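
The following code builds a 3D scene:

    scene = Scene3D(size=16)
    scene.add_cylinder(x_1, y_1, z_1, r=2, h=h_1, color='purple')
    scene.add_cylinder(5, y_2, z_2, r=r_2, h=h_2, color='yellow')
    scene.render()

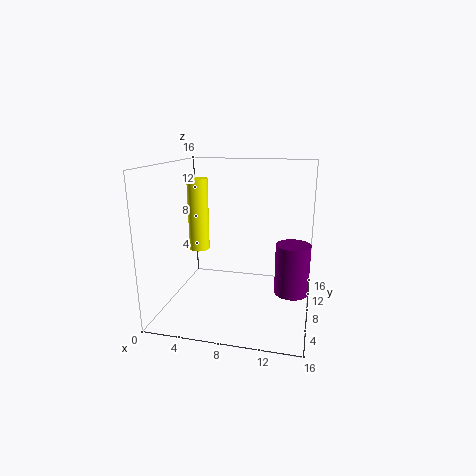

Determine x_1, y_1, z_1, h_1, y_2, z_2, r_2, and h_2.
x_1 = 14
y_1 = 10
z_1 = 1
h_1 = 6
y_2 = 4
z_2 = 8
r_2 = 1
h_2 = 7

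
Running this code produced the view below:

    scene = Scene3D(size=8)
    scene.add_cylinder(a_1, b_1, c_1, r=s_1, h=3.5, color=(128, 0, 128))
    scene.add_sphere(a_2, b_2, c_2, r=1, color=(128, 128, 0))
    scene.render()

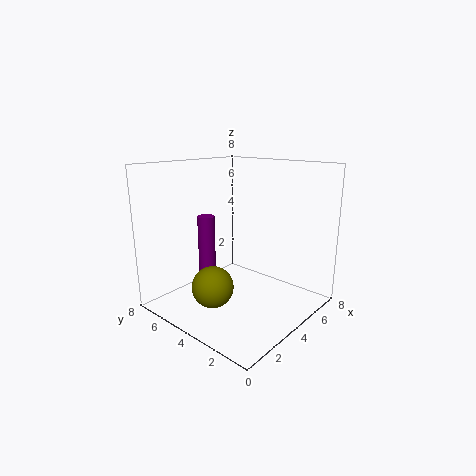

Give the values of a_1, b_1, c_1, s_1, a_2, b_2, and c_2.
a_1 = 3.5, b_1 = 6, c_1 = 1.5, s_1 = 0.5, a_2 = 1, b_2 = 3, c_2 = 2.5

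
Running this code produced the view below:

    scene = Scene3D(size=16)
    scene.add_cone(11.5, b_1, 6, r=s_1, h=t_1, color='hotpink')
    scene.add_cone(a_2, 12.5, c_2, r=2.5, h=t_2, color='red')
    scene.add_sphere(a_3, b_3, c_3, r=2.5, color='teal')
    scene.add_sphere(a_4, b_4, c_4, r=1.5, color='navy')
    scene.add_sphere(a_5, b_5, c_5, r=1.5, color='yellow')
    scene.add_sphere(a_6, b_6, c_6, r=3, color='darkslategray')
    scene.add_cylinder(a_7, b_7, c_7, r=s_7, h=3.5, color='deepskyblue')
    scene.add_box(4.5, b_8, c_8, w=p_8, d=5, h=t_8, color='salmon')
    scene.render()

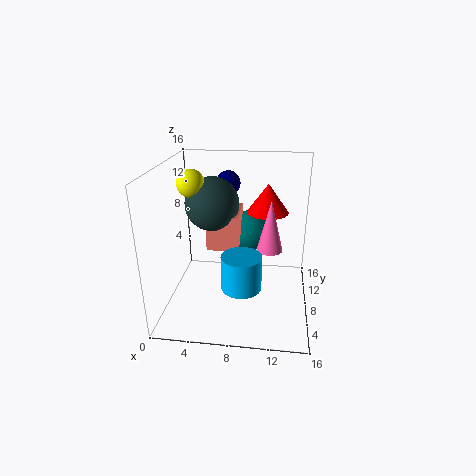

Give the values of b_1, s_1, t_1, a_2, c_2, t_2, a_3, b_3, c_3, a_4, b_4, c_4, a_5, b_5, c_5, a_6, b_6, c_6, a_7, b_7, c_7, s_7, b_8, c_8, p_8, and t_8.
b_1 = 9.5, s_1 = 1.5, t_1 = 6, a_2 = 11, c_2 = 9.5, t_2 = 3.5, a_3 = 9, b_3 = 12.5, c_3 = 7, a_4 = 6, b_4 = 14, c_4 = 12.5, a_5 = 3, b_5 = 8, c_5 = 14, a_6 = 5, b_6 = 9, c_6 = 11.5, a_7 = 9, b_7 = 3, c_7 = 5, s_7 = 2, b_8 = 7.5, c_8 = 6.5, p_8 = 3.5, t_8 = 4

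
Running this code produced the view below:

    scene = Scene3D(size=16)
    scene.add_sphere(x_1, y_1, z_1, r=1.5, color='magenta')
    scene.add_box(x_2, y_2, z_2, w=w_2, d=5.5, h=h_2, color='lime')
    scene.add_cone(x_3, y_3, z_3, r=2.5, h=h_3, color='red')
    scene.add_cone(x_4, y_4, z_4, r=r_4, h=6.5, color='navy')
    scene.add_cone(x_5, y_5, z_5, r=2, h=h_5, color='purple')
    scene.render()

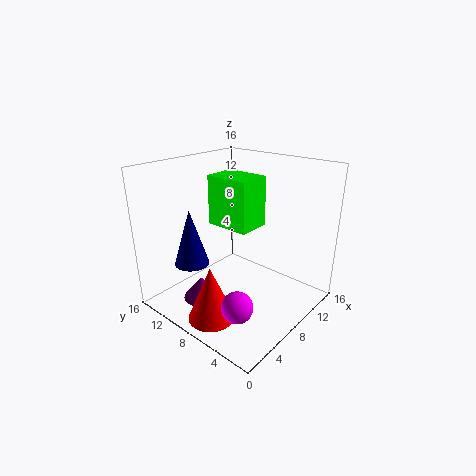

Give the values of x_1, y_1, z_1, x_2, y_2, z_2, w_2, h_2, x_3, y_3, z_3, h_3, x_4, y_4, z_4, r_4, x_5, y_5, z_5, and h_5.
x_1 = 2, y_1 = 3, z_1 = 4.5, x_2 = 9, y_2 = 8, z_2 = 8, w_2 = 4, h_2 = 6, x_3 = 3, y_3 = 7.5, z_3 = 0.5, h_3 = 6, x_4 = 5, y_4 = 12.5, z_4 = 4.5, r_4 = 2, x_5 = 4, y_5 = 10, z_5 = 1.5, h_5 = 2.5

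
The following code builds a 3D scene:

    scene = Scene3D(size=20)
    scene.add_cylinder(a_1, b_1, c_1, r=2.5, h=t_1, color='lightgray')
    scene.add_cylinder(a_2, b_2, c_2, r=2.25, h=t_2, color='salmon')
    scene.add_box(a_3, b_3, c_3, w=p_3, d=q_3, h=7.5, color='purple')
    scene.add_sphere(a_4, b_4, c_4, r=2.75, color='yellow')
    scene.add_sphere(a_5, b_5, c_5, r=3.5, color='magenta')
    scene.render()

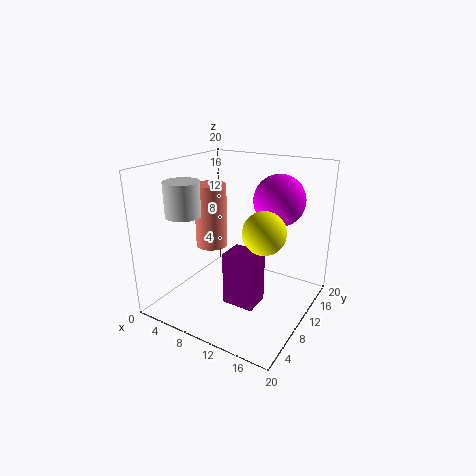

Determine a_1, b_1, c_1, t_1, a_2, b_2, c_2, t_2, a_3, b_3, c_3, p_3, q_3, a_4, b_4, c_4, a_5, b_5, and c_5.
a_1 = 3.25
b_1 = 6.75
c_1 = 13
t_1 = 4.75
a_2 = 5.5
b_2 = 10
c_2 = 8
t_2 = 9
a_3 = 9.5
b_3 = 6.75
c_3 = 1.25
p_3 = 4.5
q_3 = 3.75
a_4 = 15
b_4 = 8
c_4 = 12.5
a_5 = 14.5
b_5 = 13.25
c_5 = 15.25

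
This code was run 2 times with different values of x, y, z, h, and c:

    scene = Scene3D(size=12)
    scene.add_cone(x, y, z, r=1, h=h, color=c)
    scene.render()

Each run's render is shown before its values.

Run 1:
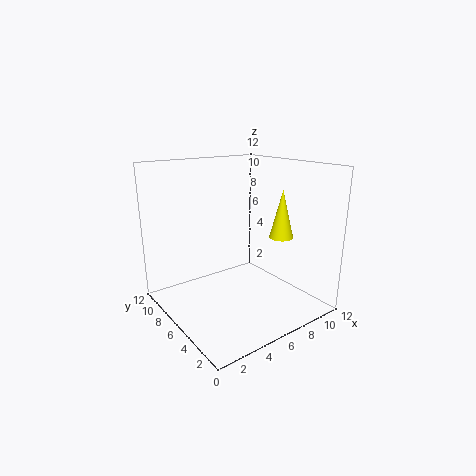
x = 9, y = 4, z = 6, h = 4, c = 'yellow'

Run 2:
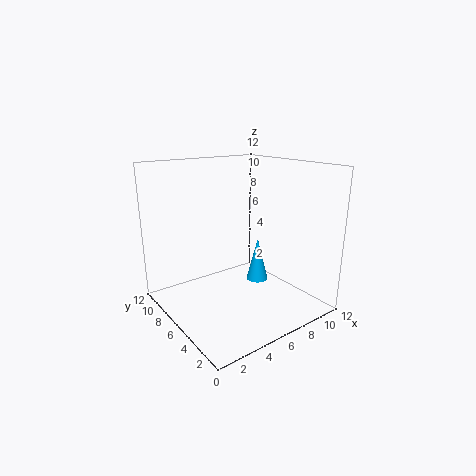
x = 9, y = 7, z = 1, h = 4, c = 'deepskyblue'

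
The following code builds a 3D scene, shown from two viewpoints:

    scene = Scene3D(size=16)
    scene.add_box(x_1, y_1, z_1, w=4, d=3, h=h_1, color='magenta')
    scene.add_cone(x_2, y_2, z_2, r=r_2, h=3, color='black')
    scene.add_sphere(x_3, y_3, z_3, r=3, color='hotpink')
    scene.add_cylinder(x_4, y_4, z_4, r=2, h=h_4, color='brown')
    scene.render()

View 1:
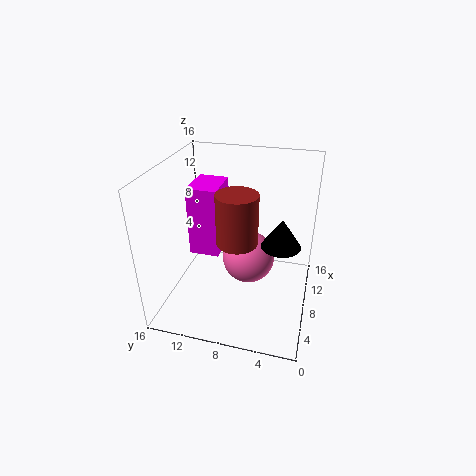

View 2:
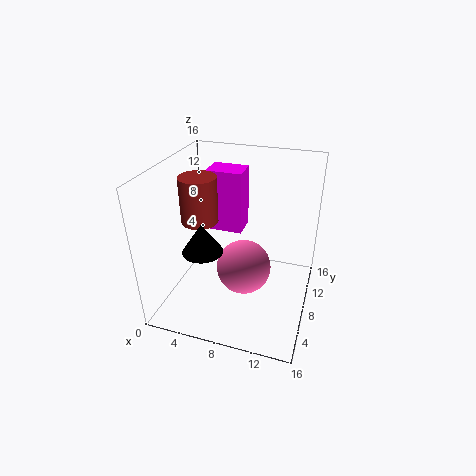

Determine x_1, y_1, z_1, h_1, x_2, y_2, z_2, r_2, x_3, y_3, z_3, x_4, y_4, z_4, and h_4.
x_1 = 4, y_1 = 9, z_1 = 8, h_1 = 7, x_2 = 6, y_2 = 3, z_2 = 9, r_2 = 2, x_3 = 9, y_3 = 7, z_3 = 5, x_4 = 4, y_4 = 7, z_4 = 10, h_4 = 5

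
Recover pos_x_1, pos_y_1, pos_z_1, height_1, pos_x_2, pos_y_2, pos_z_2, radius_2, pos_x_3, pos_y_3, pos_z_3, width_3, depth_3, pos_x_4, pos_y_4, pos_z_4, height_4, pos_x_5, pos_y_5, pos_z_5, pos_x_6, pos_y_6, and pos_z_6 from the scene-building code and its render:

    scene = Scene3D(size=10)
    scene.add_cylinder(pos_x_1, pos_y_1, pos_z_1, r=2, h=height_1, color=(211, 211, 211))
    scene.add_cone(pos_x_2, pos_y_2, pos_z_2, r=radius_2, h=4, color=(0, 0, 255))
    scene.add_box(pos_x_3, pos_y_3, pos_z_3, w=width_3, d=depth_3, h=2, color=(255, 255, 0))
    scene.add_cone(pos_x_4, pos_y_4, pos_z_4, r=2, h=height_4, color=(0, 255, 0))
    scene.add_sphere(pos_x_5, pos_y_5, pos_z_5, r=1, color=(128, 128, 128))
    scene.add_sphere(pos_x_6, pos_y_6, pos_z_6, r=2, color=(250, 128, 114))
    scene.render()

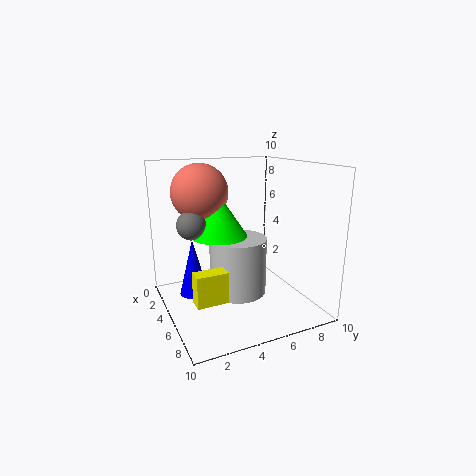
pos_x_1 = 5, pos_y_1 = 5, pos_z_1 = 1, height_1 = 4, pos_x_2 = 4, pos_y_2 = 2, pos_z_2 = 1, radius_2 = 1, pos_x_3 = 7, pos_y_3 = 1, pos_z_3 = 2, width_3 = 1, depth_3 = 2, pos_x_4 = 4, pos_y_4 = 4, pos_z_4 = 5, height_4 = 3, pos_x_5 = 4, pos_y_5 = 2, pos_z_5 = 6, pos_x_6 = 3, pos_y_6 = 3, pos_z_6 = 8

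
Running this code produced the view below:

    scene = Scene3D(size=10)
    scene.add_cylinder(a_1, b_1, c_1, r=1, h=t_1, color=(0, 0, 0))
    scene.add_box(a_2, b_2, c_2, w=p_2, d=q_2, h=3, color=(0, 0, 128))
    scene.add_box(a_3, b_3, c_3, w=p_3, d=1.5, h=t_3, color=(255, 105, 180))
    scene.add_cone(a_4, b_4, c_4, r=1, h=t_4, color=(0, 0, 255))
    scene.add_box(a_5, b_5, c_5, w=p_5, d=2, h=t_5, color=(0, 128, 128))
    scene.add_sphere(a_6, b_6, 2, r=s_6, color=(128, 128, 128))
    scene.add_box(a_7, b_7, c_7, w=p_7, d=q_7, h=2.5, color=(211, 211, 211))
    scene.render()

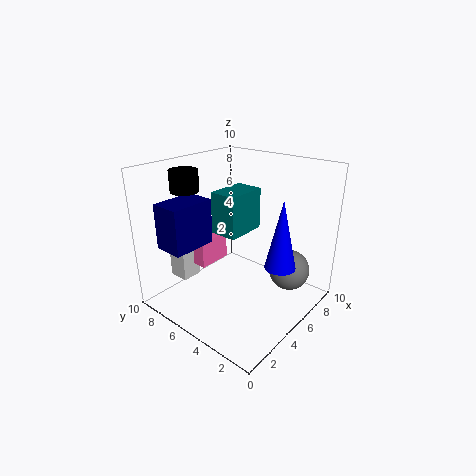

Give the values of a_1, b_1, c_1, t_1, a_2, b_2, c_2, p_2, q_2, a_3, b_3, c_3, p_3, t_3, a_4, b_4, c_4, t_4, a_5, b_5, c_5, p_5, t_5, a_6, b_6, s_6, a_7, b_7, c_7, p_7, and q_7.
a_1 = 3.5; b_1 = 8.5; c_1 = 8; t_1 = 1.5; a_2 = 0.5; b_2 = 6; c_2 = 5; p_2 = 3; q_2 = 2; a_3 = 3.5; b_3 = 7; c_3 = 2.5; p_3 = 2.5; t_3 = 2; a_4 = 5; b_4 = 1.5; c_4 = 4; t_4 = 4.5; a_5 = 4.5; b_5 = 5; c_5 = 5; p_5 = 3; t_5 = 3; a_6 = 8; b_6 = 2.5; s_6 = 1.5; a_7 = 2.5; b_7 = 8; c_7 = 1.5; p_7 = 1.5; q_7 = 1.5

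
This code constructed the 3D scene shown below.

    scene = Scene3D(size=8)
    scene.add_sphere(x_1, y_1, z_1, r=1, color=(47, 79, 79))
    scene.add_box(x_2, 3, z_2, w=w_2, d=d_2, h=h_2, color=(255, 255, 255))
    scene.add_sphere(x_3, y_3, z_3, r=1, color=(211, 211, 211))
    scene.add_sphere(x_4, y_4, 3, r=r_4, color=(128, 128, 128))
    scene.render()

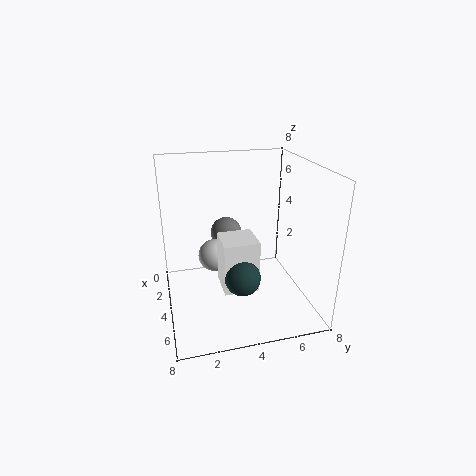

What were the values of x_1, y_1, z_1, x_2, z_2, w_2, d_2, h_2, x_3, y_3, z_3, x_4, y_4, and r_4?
x_1 = 5; y_1 = 4; z_1 = 2; x_2 = 3; z_2 = 1; w_2 = 2; d_2 = 2; h_2 = 3; x_3 = 2; y_3 = 3; z_3 = 2; x_4 = 1; y_4 = 4; r_4 = 1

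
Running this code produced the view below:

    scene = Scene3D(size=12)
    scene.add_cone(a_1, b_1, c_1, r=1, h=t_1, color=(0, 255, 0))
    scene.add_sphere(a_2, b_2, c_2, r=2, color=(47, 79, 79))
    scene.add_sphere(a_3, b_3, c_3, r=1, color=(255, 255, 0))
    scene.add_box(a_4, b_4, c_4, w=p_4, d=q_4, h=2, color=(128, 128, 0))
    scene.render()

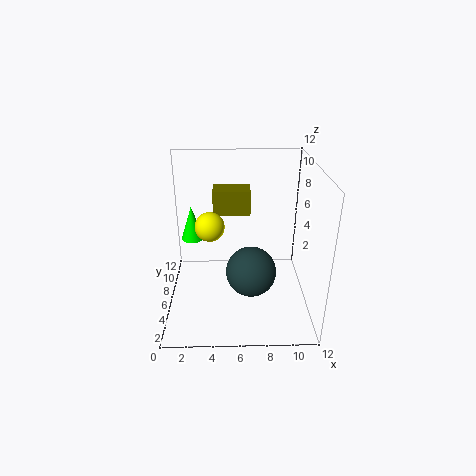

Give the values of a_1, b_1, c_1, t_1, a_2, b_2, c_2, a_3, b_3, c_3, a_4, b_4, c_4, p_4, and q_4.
a_1 = 2, b_1 = 8, c_1 = 5, t_1 = 3, a_2 = 7, b_2 = 4, c_2 = 4, a_3 = 4, b_3 = 2, c_3 = 9, a_4 = 4, b_4 = 6, c_4 = 8, p_4 = 3, q_4 = 2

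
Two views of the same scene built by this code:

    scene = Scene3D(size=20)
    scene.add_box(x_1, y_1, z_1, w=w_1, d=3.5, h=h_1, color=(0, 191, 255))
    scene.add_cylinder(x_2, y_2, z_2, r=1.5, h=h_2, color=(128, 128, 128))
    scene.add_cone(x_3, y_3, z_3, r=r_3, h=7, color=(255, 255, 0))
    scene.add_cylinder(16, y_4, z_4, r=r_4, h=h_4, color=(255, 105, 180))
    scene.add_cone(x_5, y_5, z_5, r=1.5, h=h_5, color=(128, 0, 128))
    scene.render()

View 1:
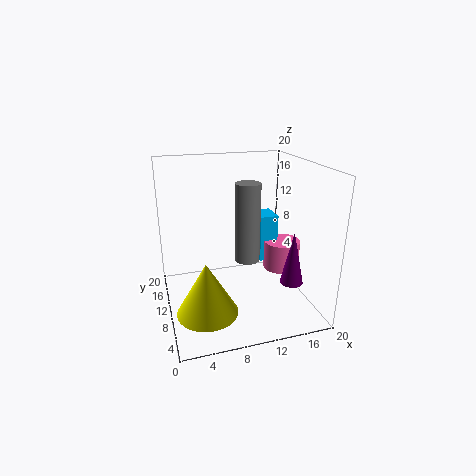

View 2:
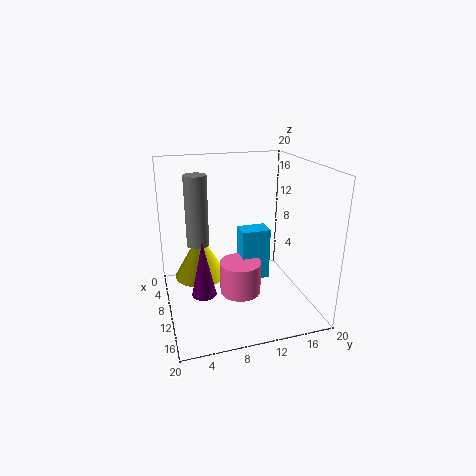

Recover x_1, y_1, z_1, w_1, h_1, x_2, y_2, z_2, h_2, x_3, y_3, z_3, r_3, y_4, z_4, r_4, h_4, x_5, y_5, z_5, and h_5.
x_1 = 13, y_1 = 9, z_1 = 6.5, w_1 = 2.5, h_1 = 6.5, x_2 = 9.5, y_2 = 4.5, z_2 = 9.5, h_2 = 9.5, x_3 = 4.5, y_3 = 5.5, z_3 = 2, r_3 = 4, y_4 = 8.5, z_4 = 5.5, r_4 = 2.5, h_4 = 4, x_5 = 15.5, y_5 = 4, z_5 = 5.5, h_5 = 7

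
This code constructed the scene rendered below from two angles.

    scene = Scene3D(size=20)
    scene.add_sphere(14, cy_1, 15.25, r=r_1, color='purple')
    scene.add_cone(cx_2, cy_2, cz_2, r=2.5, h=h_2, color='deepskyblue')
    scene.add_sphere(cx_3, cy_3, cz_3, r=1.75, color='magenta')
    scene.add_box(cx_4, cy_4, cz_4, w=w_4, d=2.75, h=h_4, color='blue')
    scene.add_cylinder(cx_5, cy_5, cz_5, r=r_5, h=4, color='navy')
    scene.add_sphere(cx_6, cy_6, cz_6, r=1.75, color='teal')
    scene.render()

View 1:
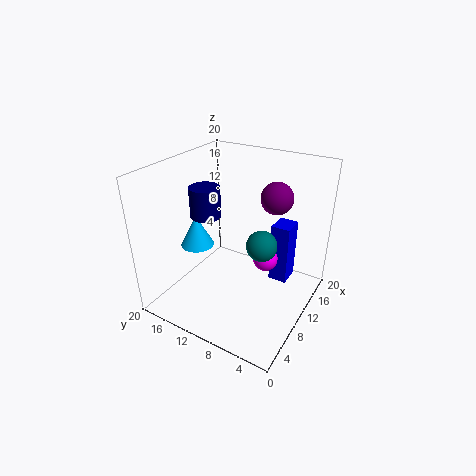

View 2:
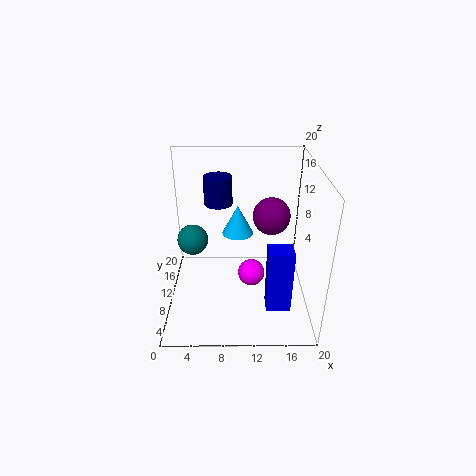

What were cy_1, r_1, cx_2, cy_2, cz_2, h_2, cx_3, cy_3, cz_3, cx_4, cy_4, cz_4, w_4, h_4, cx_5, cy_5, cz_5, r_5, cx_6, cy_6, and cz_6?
cy_1 = 6.25, r_1 = 2.25, cx_2 = 10, cy_2 = 17.25, cz_2 = 6.75, h_2 = 4.75, cx_3 = 11.75, cy_3 = 6.5, cz_3 = 6.75, cx_4 = 13.75, cy_4 = 4, cz_4 = 2, w_4 = 3.25, h_4 = 9, cx_5 = 7.25, cy_5 = 13.25, cz_5 = 13.75, r_5 = 2, cx_6 = 4.75, cy_6 = 3.75, cz_6 = 13.5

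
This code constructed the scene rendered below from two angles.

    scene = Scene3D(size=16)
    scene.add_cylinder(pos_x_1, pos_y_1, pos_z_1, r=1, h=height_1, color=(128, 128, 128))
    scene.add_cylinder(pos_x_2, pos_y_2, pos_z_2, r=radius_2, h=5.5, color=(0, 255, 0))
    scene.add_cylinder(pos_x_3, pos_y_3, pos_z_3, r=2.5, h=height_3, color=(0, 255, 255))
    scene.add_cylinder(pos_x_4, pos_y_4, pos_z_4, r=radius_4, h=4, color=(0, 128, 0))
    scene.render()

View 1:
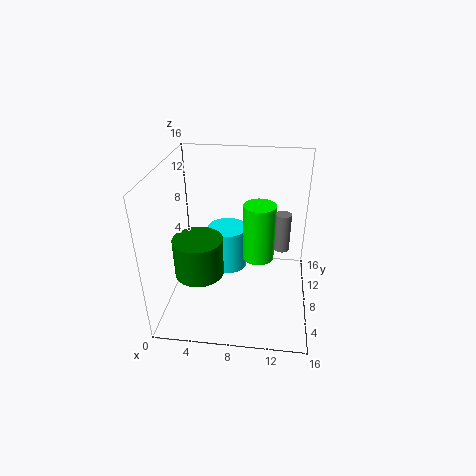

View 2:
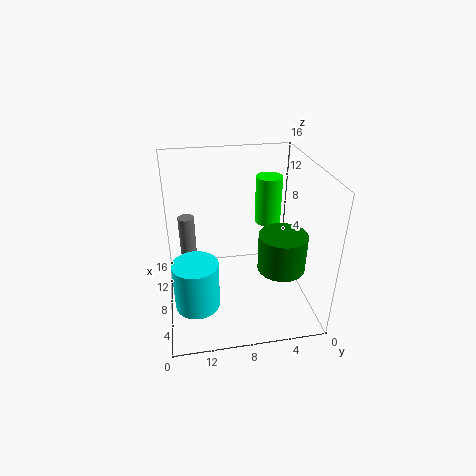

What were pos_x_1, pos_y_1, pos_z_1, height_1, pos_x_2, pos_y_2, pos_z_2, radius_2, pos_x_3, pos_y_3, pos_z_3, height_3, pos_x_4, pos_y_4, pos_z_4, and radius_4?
pos_x_1 = 13
pos_y_1 = 13.5
pos_z_1 = 3.5
height_1 = 5
pos_x_2 = 10.5
pos_y_2 = 4
pos_z_2 = 8.5
radius_2 = 1.5
pos_x_3 = 6
pos_y_3 = 13
pos_z_3 = 1
height_3 = 5.5
pos_x_4 = 4.5
pos_y_4 = 4
pos_z_4 = 6
radius_4 = 2.5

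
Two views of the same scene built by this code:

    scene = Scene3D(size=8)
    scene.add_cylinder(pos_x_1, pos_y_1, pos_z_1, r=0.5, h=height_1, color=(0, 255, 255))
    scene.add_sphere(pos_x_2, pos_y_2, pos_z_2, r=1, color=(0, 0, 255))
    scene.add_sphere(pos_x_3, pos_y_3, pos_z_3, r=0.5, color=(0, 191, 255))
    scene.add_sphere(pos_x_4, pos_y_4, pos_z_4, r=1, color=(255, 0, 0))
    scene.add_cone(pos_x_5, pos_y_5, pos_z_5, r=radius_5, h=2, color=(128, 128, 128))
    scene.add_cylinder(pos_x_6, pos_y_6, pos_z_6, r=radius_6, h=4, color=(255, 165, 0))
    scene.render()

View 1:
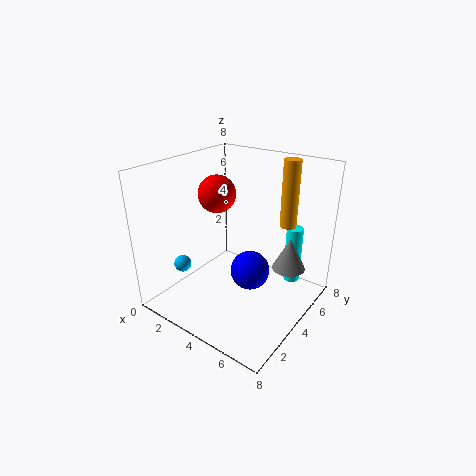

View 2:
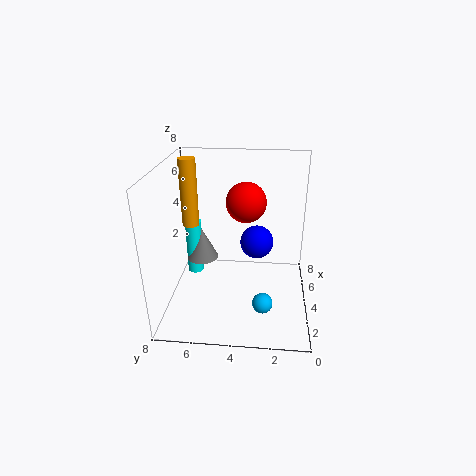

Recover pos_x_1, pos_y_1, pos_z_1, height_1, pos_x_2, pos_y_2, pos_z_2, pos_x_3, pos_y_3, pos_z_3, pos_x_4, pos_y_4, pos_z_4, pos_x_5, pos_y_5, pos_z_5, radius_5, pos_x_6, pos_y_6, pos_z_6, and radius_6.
pos_x_1 = 6, pos_y_1 = 7, pos_z_1 = 0.5, height_1 = 3.5, pos_x_2 = 5.5, pos_y_2 = 3, pos_z_2 = 3, pos_x_3 = 1, pos_y_3 = 2.5, pos_z_3 = 2, pos_x_4 = 3, pos_y_4 = 3.5, pos_z_4 = 6.5, pos_x_5 = 6, pos_y_5 = 6.5, pos_z_5 = 1.5, radius_5 = 1, pos_x_6 = 5.5, pos_y_6 = 7, pos_z_6 = 4, radius_6 = 0.5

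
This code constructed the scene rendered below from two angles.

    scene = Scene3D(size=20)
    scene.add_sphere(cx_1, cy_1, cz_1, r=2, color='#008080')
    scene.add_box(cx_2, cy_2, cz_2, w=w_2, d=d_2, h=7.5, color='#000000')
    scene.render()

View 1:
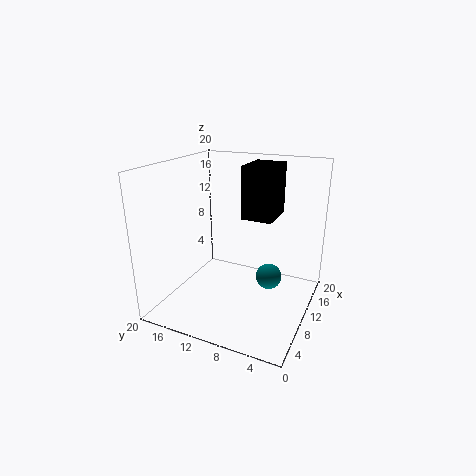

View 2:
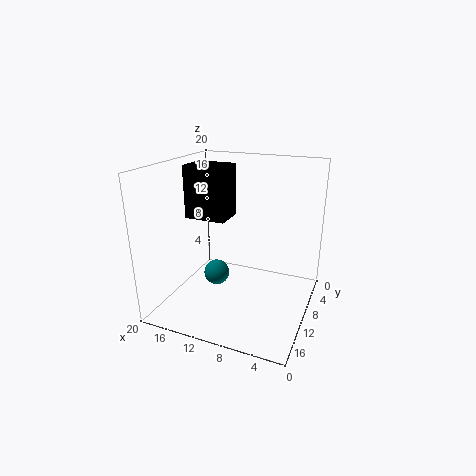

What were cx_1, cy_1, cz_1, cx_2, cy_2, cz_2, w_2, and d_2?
cx_1 = 15; cy_1 = 7; cz_1 = 2; cx_2 = 12; cy_2 = 6; cz_2 = 12; w_2 = 6; d_2 = 4.5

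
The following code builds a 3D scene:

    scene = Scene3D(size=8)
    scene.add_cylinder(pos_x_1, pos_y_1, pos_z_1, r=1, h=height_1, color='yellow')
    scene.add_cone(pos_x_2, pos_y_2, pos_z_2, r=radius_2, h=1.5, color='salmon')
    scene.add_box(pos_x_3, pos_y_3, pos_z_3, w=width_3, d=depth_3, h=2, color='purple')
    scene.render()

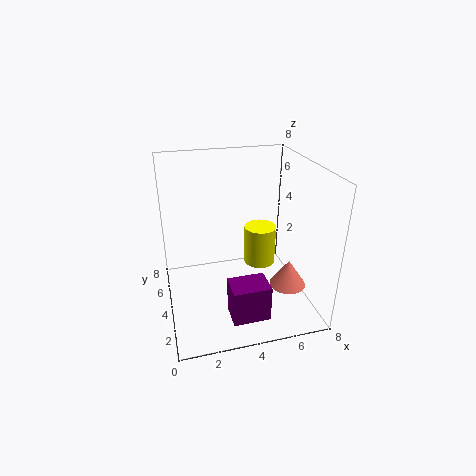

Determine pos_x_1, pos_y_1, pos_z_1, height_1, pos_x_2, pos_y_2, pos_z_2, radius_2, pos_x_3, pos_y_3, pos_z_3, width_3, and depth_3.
pos_x_1 = 6, pos_y_1 = 6, pos_z_1 = 1, height_1 = 2.5, pos_x_2 = 6.5, pos_y_2 = 2.5, pos_z_2 = 1.5, radius_2 = 1, pos_x_3 = 3, pos_y_3 = 1, pos_z_3 = 0.5, width_3 = 2, depth_3 = 1.5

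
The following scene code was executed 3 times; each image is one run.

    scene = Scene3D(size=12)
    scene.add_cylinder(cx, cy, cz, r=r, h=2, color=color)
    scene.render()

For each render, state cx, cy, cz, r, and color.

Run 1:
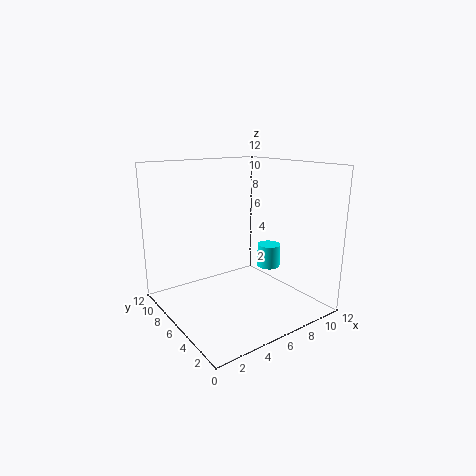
cx = 9; cy = 5.5; cz = 3; r = 1; color = 'cyan'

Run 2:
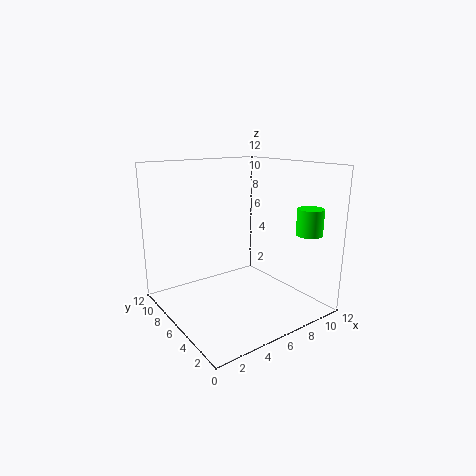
cx = 9; cy = 1; cz = 7; r = 1; color = 'lime'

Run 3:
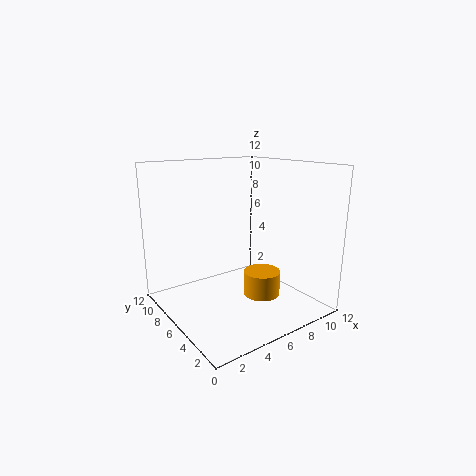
cx = 7; cy = 4; cz = 1.5; r = 1.5; color = 'orange'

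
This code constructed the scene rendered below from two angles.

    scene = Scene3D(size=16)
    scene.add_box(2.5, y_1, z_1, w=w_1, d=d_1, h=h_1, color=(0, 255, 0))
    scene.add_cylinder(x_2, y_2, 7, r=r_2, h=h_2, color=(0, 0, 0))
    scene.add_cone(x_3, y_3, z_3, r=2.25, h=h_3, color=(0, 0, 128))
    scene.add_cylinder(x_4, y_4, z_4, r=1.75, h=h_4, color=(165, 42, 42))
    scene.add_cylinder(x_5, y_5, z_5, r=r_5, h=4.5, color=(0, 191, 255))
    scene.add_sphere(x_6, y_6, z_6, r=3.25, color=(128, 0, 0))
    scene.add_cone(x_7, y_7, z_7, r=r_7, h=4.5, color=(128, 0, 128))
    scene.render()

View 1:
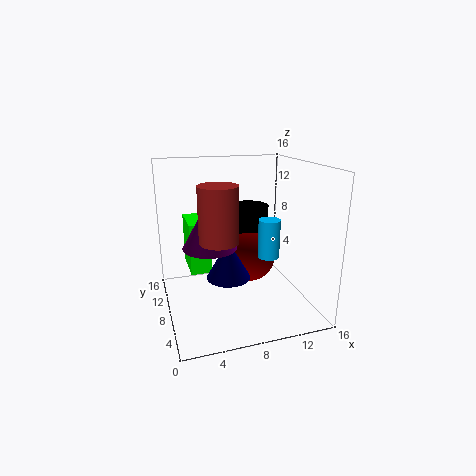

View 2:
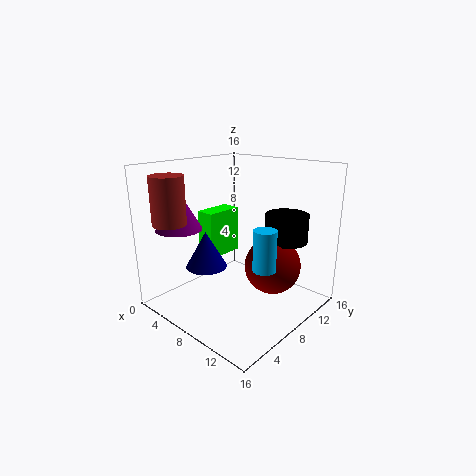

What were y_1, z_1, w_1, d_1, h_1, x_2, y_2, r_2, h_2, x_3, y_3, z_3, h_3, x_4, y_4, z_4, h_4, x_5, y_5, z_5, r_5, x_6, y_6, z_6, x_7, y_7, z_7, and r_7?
y_1 = 7; z_1 = 4.75; w_1 = 2.25; d_1 = 4.5; h_1 = 5.5; x_2 = 11; y_2 = 13; r_2 = 2.5; h_2 = 3.25; x_3 = 6; y_3 = 5; z_3 = 5; h_3 = 4; x_4 = 4.25; y_4 = 1.75; z_4 = 10.25; h_4 = 5; x_5 = 11.75; y_5 = 8; z_5 = 5.25; r_5 = 1.25; x_6 = 10.5; y_6 = 11.25; z_6 = 4.25; x_7 = 3.75; y_7 = 3.25; z_7 = 9.25; r_7 = 2.5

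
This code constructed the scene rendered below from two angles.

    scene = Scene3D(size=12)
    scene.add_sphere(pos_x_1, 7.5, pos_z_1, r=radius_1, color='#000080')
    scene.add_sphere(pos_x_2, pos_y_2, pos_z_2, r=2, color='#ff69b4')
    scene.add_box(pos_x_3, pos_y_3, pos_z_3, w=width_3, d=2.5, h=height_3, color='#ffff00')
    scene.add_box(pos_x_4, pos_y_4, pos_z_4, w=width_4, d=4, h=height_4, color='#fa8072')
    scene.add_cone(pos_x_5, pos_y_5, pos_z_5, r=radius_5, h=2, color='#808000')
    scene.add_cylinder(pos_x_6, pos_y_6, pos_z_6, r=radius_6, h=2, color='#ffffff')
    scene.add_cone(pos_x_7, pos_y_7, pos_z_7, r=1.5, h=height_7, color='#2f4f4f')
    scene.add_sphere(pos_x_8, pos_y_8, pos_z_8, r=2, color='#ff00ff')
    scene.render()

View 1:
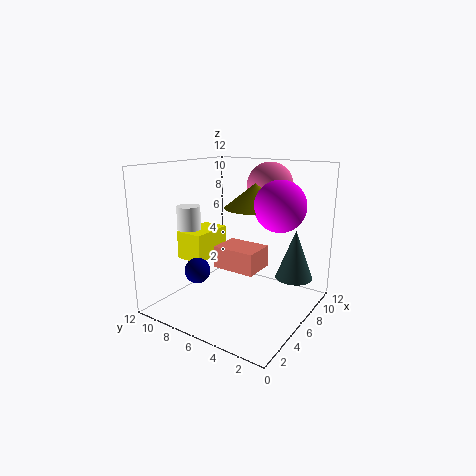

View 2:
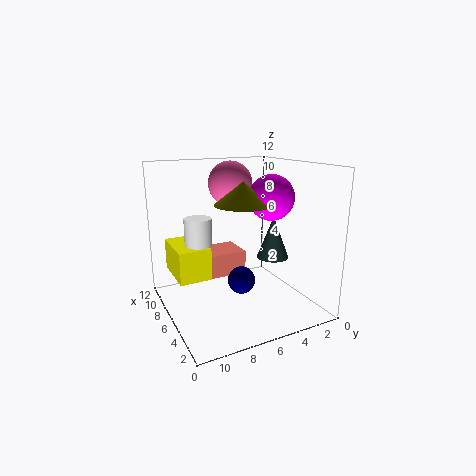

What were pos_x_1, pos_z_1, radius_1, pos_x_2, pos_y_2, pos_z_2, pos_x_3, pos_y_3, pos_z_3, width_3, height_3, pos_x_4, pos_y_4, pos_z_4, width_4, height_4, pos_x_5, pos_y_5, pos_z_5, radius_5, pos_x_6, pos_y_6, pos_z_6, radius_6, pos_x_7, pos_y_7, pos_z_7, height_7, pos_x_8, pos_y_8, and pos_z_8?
pos_x_1 = 2.5; pos_z_1 = 4; radius_1 = 1; pos_x_2 = 9.5; pos_y_2 = 5; pos_z_2 = 10; pos_x_3 = 4.5; pos_y_3 = 9; pos_z_3 = 3.5; width_3 = 4; height_3 = 2.5; pos_x_4 = 6.5; pos_y_4 = 5; pos_z_4 = 2.5; width_4 = 3; height_4 = 2; pos_x_5 = 7; pos_y_5 = 5; pos_z_5 = 8.5; radius_5 = 2.5; pos_x_6 = 4.5; pos_y_6 = 10; pos_z_6 = 6.5; radius_6 = 1; pos_x_7 = 7.5; pos_y_7 = 1.5; pos_z_7 = 3; height_7 = 4; pos_x_8 = 6.5; pos_y_8 = 2.5; pos_z_8 = 9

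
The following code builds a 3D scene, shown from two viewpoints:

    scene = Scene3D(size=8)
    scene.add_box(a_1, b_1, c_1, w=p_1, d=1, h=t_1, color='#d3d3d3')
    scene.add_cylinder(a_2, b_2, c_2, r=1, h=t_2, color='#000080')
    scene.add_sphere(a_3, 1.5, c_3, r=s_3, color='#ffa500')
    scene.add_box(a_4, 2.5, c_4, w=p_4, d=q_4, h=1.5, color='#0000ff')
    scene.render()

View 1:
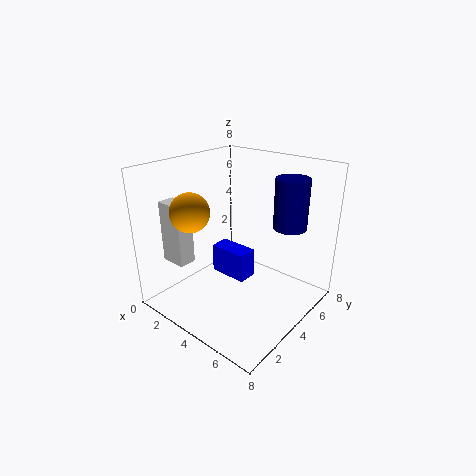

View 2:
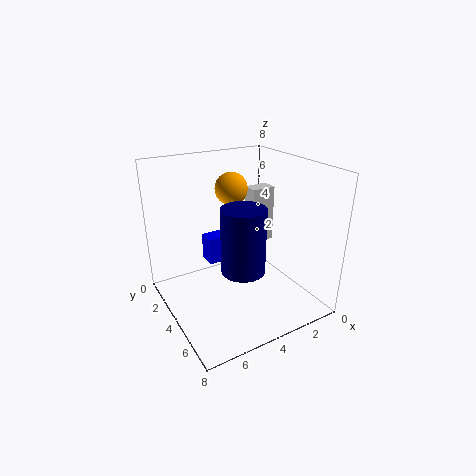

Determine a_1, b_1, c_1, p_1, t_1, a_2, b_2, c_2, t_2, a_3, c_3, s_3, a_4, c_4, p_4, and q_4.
a_1 = 0.5; b_1 = 1.5; c_1 = 2.5; p_1 = 1.5; t_1 = 3.5; a_2 = 5.5; b_2 = 7; c_2 = 4; t_2 = 3; a_3 = 3; c_3 = 6; s_3 = 1; a_4 = 3.5; c_4 = 2.5; p_4 = 2; q_4 = 1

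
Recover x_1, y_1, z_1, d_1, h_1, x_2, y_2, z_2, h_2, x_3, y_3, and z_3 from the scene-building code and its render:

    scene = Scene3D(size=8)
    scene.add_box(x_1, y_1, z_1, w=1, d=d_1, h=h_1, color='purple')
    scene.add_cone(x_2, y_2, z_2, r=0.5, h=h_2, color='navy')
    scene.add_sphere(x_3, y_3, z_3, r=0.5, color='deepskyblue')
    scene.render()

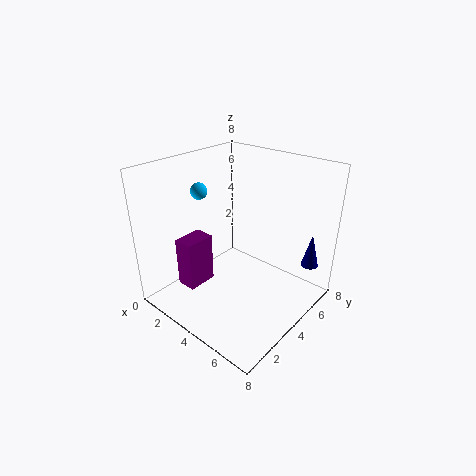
x_1 = 3
y_1 = 0.5
z_1 = 2.5
d_1 = 1.5
h_1 = 2.5
x_2 = 7
y_2 = 7
z_2 = 2
h_2 = 2
x_3 = 1
y_3 = 4
z_3 = 6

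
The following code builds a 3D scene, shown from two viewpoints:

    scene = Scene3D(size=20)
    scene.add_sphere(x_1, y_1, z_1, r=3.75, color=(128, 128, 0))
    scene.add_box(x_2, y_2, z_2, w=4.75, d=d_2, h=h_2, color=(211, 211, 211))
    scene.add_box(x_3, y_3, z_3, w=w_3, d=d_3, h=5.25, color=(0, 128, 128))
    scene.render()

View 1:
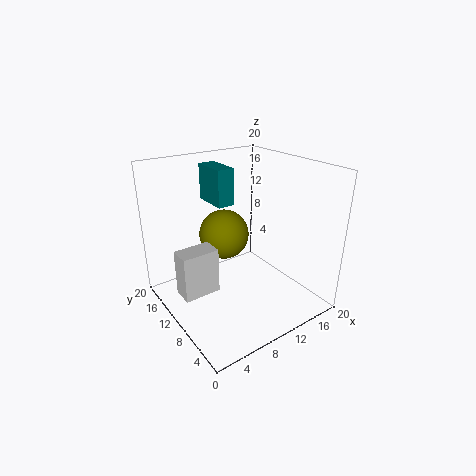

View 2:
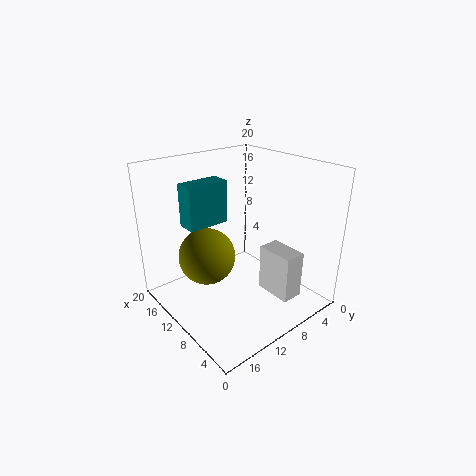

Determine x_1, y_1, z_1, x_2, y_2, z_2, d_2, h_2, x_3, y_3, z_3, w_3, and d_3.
x_1 = 10.75; y_1 = 14.75; z_1 = 8.5; x_2 = 0.5; y_2 = 7.5; z_2 = 4.75; d_2 = 2.75; h_2 = 6; x_3 = 8.75; y_3 = 12.75; z_3 = 13.75; w_3 = 2.5; d_3 = 5.25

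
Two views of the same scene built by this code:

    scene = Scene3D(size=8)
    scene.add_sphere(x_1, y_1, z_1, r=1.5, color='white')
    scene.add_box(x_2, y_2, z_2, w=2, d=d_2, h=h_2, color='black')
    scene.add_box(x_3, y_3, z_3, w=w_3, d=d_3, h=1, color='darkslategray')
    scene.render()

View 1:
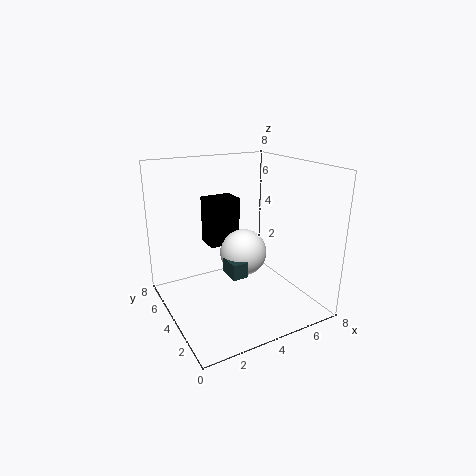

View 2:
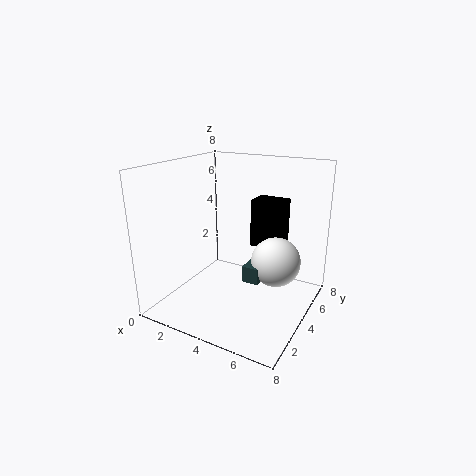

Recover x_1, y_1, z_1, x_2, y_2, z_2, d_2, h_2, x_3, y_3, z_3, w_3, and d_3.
x_1 = 5.5; y_1 = 6; z_1 = 2; x_2 = 3.5; y_2 = 6.5; z_2 = 2.5; d_2 = 1.5; h_2 = 3; x_3 = 4; y_3 = 4.5; z_3 = 1; w_3 = 1; d_3 = 1.5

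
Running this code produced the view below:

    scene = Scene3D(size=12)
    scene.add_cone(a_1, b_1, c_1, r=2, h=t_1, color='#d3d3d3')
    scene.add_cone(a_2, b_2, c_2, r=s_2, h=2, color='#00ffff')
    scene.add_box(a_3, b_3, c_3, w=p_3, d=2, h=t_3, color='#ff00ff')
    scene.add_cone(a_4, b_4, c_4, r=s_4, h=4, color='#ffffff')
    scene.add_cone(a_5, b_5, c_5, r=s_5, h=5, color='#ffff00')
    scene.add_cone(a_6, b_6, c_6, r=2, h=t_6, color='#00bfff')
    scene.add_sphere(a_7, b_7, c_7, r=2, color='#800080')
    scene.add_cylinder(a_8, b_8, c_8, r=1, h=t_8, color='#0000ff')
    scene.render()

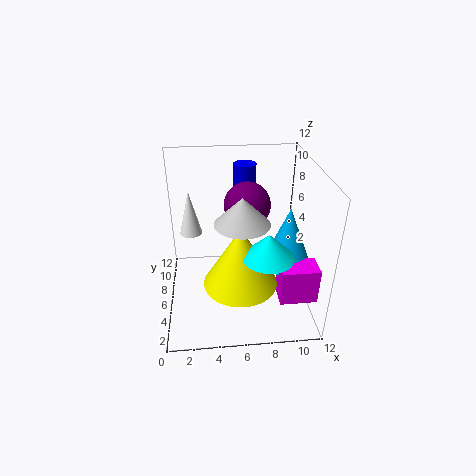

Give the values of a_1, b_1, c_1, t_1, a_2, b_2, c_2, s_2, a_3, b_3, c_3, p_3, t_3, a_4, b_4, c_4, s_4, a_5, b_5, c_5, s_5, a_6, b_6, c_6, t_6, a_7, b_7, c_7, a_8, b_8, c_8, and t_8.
a_1 = 6, b_1 = 3, c_1 = 9, t_1 = 2, a_2 = 8, b_2 = 3, c_2 = 6, s_2 = 2, a_3 = 9, b_3 = 2, c_3 = 2, p_3 = 3, t_3 = 3, a_4 = 2, b_4 = 9, c_4 = 5, s_4 = 1, a_5 = 6, b_5 = 4, c_5 = 3, s_5 = 3, a_6 = 10, b_6 = 5, c_6 = 4, t_6 = 5, a_7 = 7, b_7 = 8, c_7 = 8, a_8 = 7, b_8 = 10, c_8 = 7, t_8 = 4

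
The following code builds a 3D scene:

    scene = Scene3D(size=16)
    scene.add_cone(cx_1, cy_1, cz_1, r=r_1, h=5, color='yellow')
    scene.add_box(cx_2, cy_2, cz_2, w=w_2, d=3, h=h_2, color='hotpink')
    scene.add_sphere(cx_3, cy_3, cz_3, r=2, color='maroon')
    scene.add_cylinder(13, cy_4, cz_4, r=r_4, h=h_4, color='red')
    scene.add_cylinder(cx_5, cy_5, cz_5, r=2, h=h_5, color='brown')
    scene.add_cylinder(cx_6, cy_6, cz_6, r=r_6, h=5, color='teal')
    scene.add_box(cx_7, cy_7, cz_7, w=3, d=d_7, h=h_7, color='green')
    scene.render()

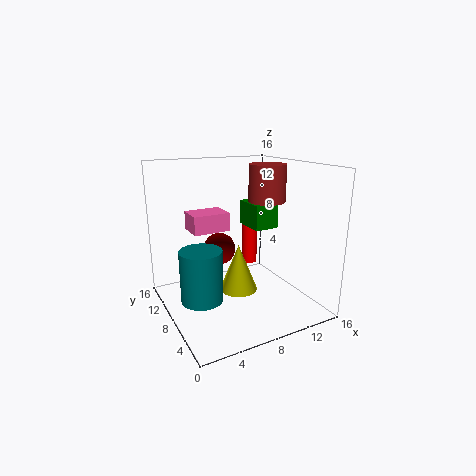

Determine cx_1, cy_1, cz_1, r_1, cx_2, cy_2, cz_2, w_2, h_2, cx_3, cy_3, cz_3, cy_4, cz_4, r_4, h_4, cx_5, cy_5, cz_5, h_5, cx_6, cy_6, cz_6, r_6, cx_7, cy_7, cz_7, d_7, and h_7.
cx_1 = 7
cy_1 = 6
cz_1 = 3
r_1 = 2
cx_2 = 3
cy_2 = 8
cz_2 = 9
w_2 = 4
h_2 = 2
cx_3 = 8
cy_3 = 13
cz_3 = 5
cy_4 = 14
cz_4 = 2
r_4 = 1
h_4 = 6
cx_5 = 11
cy_5 = 7
cz_5 = 12
h_5 = 4
cx_6 = 2
cy_6 = 4
cz_6 = 4
r_6 = 2
cx_7 = 11
cy_7 = 9
cz_7 = 8
d_7 = 4
h_7 = 3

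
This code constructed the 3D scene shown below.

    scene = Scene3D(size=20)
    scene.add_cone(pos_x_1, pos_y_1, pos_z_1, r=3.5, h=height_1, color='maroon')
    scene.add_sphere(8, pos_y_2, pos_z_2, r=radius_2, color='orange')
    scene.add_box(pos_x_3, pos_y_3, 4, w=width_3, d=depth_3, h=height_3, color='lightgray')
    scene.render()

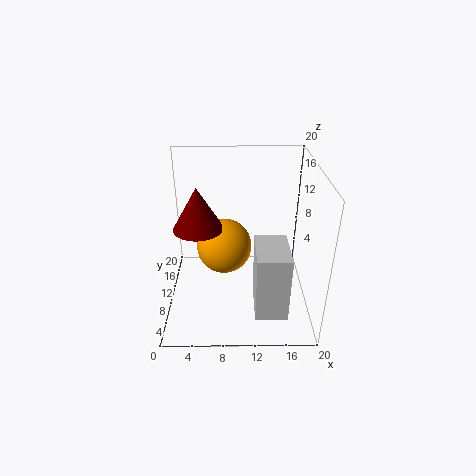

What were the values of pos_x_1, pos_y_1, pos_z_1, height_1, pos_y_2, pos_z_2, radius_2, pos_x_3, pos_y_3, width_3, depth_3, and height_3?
pos_x_1 = 4.5; pos_y_1 = 11; pos_z_1 = 11; height_1 = 6; pos_y_2 = 12; pos_z_2 = 7.5; radius_2 = 4; pos_x_3 = 12; pos_y_3 = 0.5; width_3 = 4; depth_3 = 6; height_3 = 8.5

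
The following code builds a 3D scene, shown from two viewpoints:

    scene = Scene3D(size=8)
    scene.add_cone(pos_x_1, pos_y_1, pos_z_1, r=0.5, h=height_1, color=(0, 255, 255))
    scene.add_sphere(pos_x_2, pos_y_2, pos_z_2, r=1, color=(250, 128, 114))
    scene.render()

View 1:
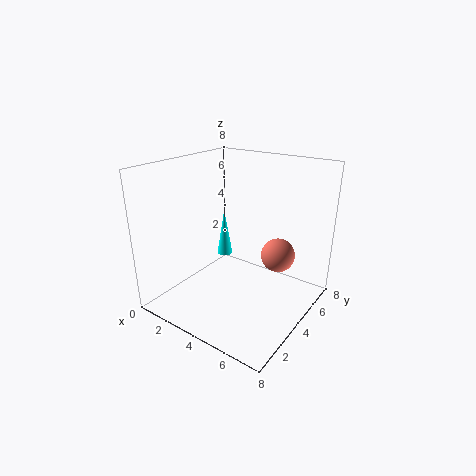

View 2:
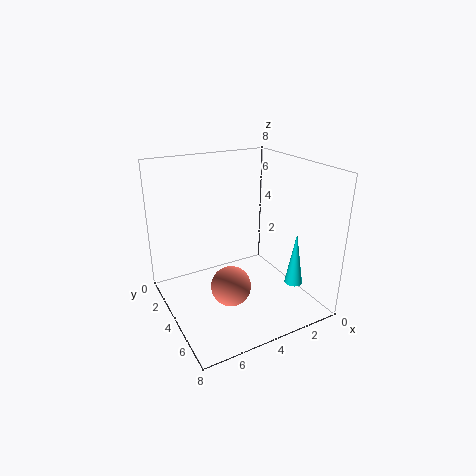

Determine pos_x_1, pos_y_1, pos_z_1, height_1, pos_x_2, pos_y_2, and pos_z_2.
pos_x_1 = 1.5
pos_y_1 = 6
pos_z_1 = 1.5
height_1 = 3
pos_x_2 = 5.5
pos_y_2 = 6
pos_z_2 = 2.5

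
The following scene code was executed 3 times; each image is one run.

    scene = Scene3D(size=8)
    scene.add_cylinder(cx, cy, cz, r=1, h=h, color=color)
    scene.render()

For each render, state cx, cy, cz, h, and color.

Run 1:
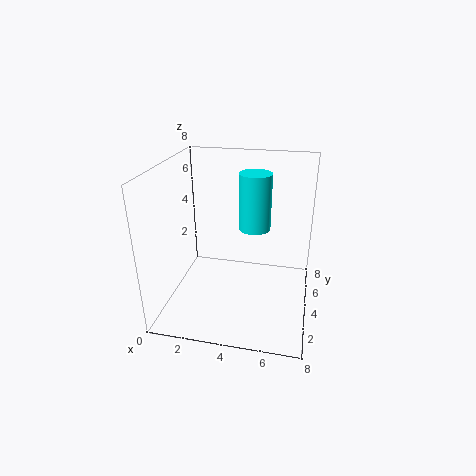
cx = 4.5
cy = 6.5
cz = 3.5
h = 3.5
color = 'cyan'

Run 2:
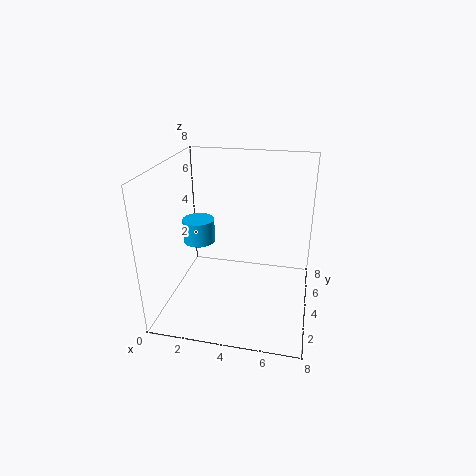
cx = 1
cy = 6
cz = 2.5
h = 1.5
color = 'deepskyblue'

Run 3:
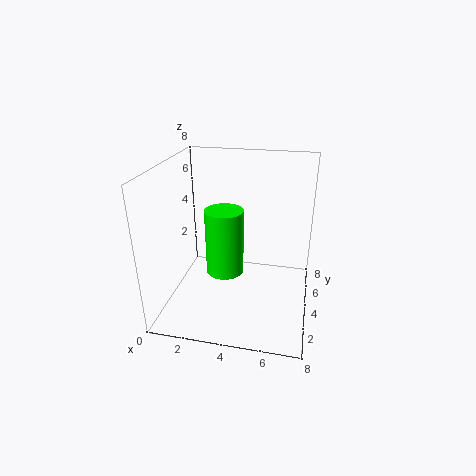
cx = 3.5
cy = 3
cz = 2.5
h = 3.5
color = 'lime'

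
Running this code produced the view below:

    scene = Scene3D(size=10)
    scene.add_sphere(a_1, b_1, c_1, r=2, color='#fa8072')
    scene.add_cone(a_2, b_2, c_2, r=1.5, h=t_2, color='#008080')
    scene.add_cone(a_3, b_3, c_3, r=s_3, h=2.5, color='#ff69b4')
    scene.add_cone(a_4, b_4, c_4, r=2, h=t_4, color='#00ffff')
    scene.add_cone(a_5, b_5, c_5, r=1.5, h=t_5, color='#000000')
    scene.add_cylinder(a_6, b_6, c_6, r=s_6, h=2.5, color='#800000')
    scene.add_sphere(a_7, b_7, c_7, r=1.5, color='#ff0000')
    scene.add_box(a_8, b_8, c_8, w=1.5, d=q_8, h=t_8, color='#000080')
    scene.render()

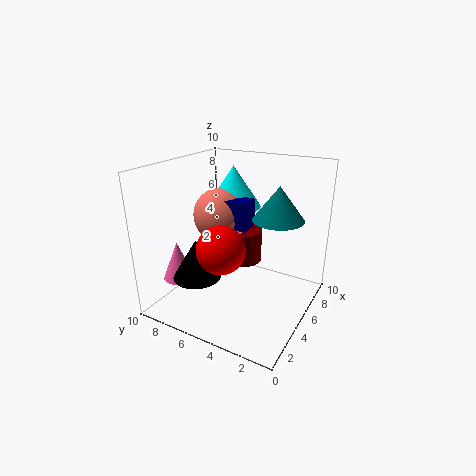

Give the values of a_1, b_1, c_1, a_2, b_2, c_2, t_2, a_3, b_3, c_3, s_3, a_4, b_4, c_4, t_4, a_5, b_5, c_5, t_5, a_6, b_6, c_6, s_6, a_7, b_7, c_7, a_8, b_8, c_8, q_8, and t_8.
a_1 = 6
b_1 = 7
c_1 = 6
a_2 = 3.5
b_2 = 1.5
c_2 = 7.5
t_2 = 2
a_3 = 1.5
b_3 = 7.5
c_3 = 3
s_3 = 1
a_4 = 7
b_4 = 6.5
c_4 = 6.5
t_4 = 3
a_5 = 1.5
b_5 = 6
c_5 = 3.5
t_5 = 2.5
a_6 = 7.5
b_6 = 6
c_6 = 2
s_6 = 1.5
a_7 = 2
b_7 = 4.5
c_7 = 5.5
a_8 = 5
b_8 = 4.5
c_8 = 5.5
q_8 = 3
t_8 = 2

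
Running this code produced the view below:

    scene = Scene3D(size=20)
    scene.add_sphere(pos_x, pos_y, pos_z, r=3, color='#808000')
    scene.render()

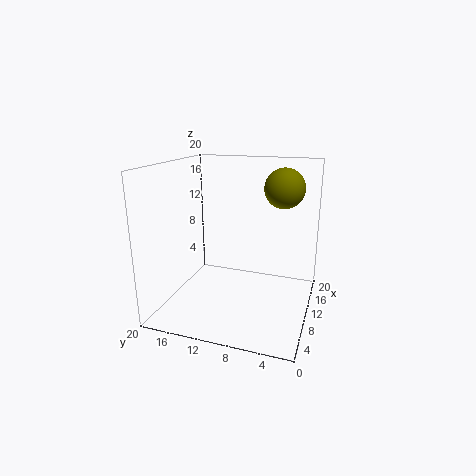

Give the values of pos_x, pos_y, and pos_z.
pos_x = 16.5
pos_y = 5
pos_z = 16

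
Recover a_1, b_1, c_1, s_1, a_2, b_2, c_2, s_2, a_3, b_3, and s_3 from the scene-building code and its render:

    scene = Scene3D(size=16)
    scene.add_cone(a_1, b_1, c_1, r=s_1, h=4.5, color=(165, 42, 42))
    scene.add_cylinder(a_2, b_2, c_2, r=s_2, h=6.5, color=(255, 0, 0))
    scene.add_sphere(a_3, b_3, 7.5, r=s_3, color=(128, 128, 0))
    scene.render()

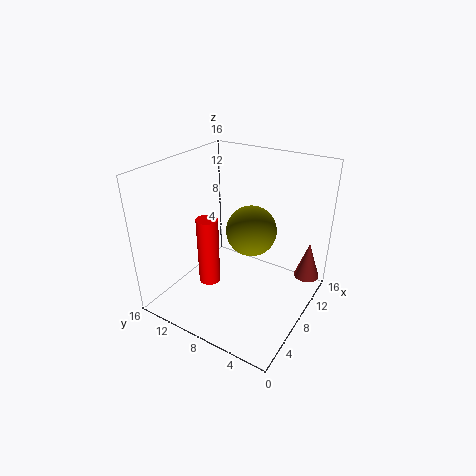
a_1 = 13.5
b_1 = 1.5
c_1 = 2
s_1 = 1.5
a_2 = 2
b_2 = 7.5
c_2 = 6.5
s_2 = 1
a_3 = 11
b_3 = 8
s_3 = 3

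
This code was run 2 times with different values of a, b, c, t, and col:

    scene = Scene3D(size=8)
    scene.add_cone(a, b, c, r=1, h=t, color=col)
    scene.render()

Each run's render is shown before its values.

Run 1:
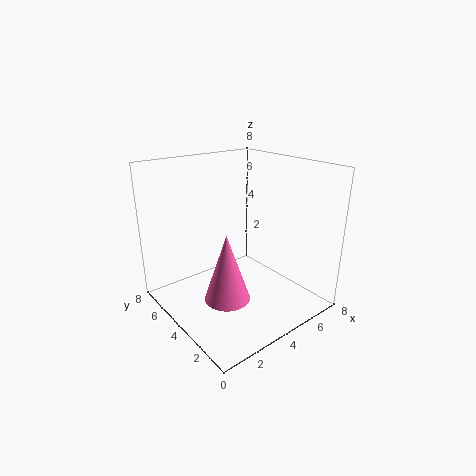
a = 1
b = 1
c = 3
t = 3
col = 'hotpink'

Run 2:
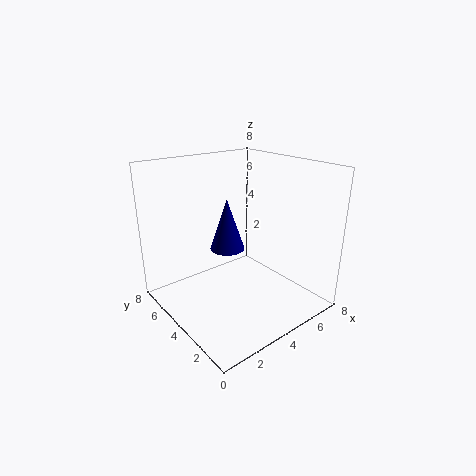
a = 4
b = 5
c = 3
t = 3
col = 'navy'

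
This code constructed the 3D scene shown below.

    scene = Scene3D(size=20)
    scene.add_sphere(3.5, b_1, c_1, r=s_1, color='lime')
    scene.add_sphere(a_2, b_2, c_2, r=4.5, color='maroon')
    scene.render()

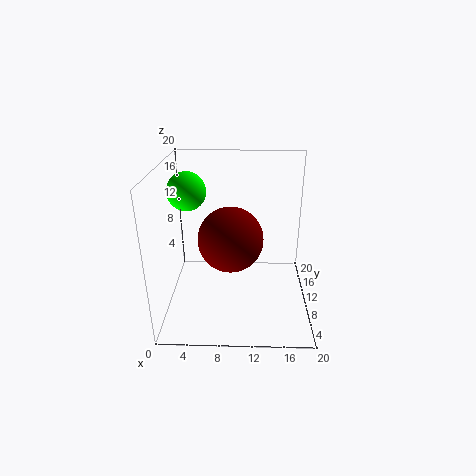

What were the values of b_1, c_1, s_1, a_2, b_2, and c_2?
b_1 = 9, c_1 = 17, s_1 = 2.5, a_2 = 9, b_2 = 9.5, c_2 = 10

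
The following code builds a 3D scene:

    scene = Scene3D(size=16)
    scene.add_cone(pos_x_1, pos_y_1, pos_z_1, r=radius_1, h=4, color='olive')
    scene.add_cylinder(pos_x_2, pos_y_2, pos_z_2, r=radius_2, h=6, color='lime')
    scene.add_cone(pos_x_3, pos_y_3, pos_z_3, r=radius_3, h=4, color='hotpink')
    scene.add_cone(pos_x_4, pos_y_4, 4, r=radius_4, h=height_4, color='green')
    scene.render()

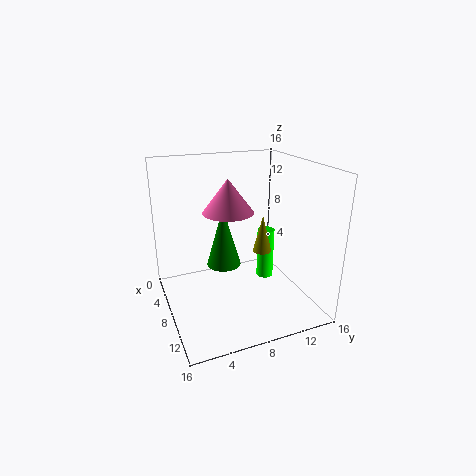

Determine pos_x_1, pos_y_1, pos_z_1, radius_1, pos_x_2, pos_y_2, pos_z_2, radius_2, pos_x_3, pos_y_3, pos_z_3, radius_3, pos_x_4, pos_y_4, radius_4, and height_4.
pos_x_1 = 10; pos_y_1 = 10; pos_z_1 = 7; radius_1 = 1; pos_x_2 = 7; pos_y_2 = 12; pos_z_2 = 2; radius_2 = 1; pos_x_3 = 5; pos_y_3 = 8; pos_z_3 = 10; radius_3 = 3; pos_x_4 = 6; pos_y_4 = 7; radius_4 = 2; height_4 = 7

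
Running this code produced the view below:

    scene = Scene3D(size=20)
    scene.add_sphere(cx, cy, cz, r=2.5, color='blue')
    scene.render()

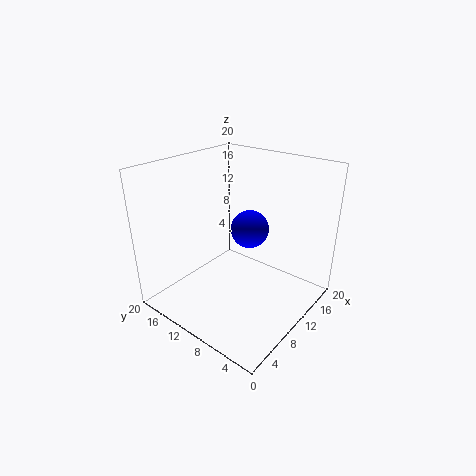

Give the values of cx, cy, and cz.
cx = 10, cy = 8, cz = 12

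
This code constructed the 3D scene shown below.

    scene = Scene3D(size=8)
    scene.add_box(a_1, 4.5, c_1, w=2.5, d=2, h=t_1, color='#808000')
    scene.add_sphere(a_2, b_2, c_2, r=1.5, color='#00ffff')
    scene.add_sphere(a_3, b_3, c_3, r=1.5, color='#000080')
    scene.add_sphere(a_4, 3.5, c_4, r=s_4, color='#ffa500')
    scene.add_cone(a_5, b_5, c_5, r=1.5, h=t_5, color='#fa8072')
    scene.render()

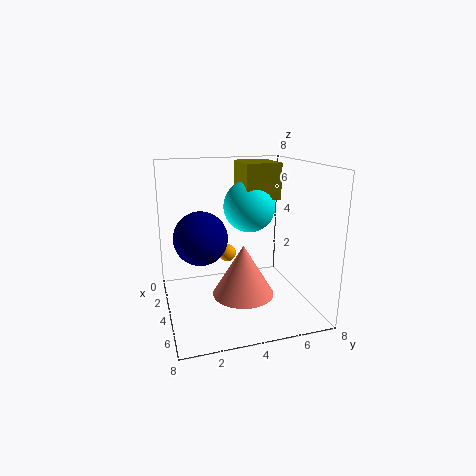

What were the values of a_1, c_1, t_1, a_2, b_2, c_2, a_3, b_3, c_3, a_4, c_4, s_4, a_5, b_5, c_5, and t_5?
a_1 = 1.5
c_1 = 6
t_1 = 2
a_2 = 3
b_2 = 5
c_2 = 5.5
a_3 = 3.5
b_3 = 2
c_3 = 4
a_4 = 3.5
c_4 = 3
s_4 = 0.5
a_5 = 6.5
b_5 = 3.5
c_5 = 2
t_5 = 2.5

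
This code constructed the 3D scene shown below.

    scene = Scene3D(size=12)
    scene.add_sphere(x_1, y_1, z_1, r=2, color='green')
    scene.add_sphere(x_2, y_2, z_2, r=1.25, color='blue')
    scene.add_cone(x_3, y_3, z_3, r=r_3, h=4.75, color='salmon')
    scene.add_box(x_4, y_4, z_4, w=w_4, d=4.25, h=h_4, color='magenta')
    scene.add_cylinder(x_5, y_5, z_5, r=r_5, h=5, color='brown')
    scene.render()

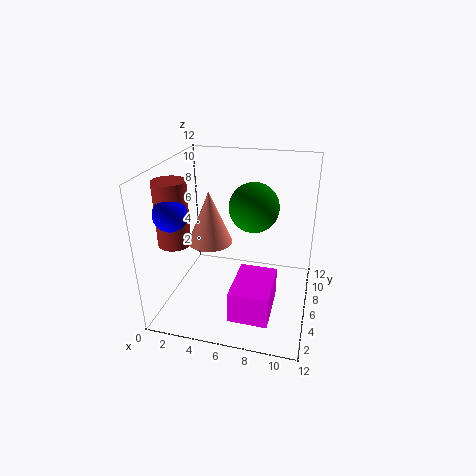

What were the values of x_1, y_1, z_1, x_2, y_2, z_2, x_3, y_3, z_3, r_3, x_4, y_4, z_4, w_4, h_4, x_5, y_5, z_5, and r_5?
x_1 = 7.25; y_1 = 6.25; z_1 = 8.75; x_2 = 2; y_2 = 2.25; z_2 = 9.25; x_3 = 3; y_3 = 7.5; z_3 = 4.5; r_3 = 2; x_4 = 6.5; y_4 = 1; z_4 = 1.5; w_4 = 3; h_4 = 2.5; x_5 = 1.75; y_5 = 3; z_5 = 6.5; r_5 = 1.25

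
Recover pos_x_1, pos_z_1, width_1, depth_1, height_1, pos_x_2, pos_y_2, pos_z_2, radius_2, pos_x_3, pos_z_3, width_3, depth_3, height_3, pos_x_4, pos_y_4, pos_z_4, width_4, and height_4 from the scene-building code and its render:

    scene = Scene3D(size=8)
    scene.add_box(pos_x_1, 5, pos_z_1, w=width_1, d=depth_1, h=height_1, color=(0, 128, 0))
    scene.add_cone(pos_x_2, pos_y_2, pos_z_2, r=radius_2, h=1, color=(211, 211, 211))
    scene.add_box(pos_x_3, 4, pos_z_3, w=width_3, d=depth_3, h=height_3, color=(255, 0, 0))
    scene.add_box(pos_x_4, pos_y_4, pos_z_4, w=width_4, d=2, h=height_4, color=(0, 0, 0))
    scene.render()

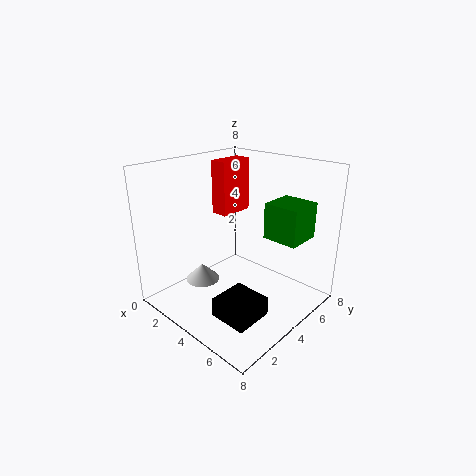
pos_x_1 = 5; pos_z_1 = 4; width_1 = 2; depth_1 = 2; height_1 = 2; pos_x_2 = 2; pos_y_2 = 3; pos_z_2 = 1; radius_2 = 1; pos_x_3 = 2; pos_z_3 = 5; width_3 = 1; depth_3 = 2; height_3 = 3; pos_x_4 = 5; pos_y_4 = 1; pos_z_4 = 1; width_4 = 2; height_4 = 1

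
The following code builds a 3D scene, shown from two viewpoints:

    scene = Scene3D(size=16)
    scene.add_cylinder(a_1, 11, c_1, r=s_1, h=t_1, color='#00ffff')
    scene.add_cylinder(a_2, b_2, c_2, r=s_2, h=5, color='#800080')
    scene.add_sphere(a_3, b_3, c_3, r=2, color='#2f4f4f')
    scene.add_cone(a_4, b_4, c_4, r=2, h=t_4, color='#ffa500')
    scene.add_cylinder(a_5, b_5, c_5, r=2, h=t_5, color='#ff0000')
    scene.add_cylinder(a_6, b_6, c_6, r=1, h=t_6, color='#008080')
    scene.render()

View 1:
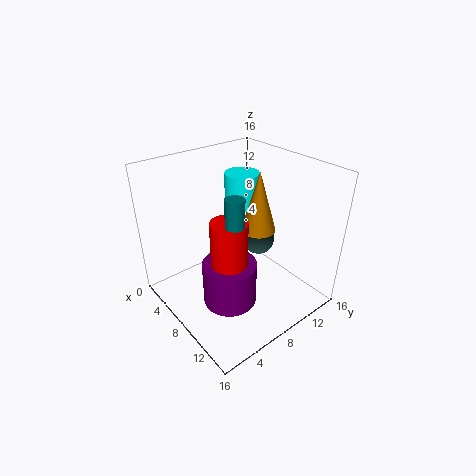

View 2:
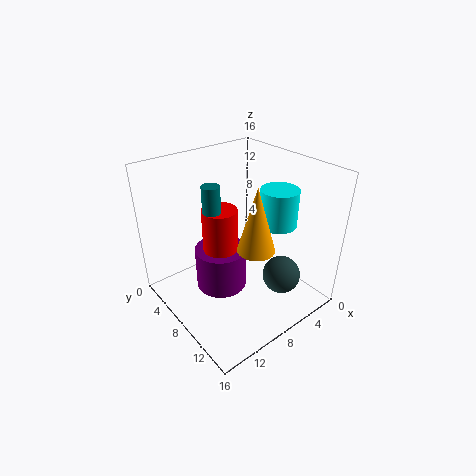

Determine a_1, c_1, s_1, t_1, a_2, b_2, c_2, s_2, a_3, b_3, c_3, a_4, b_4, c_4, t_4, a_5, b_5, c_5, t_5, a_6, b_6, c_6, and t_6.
a_1 = 5
c_1 = 10
s_1 = 2
t_1 = 4
a_2 = 9
b_2 = 6
c_2 = 1
s_2 = 3
a_3 = 6
b_3 = 13
c_3 = 5
a_4 = 8
b_4 = 11
c_4 = 8
t_4 = 7
a_5 = 9
b_5 = 6
c_5 = 3
t_5 = 8
a_6 = 10
b_6 = 6
c_6 = 9
t_6 = 5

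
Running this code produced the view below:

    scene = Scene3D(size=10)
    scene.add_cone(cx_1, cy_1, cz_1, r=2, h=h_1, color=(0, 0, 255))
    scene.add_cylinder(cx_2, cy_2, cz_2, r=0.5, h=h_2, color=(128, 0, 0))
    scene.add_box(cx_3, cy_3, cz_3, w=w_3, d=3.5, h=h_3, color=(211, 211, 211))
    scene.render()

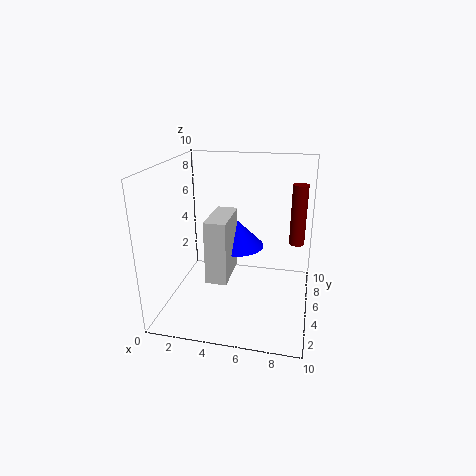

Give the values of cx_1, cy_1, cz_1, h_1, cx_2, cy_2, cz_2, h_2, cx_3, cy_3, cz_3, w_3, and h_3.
cx_1 = 4.5, cy_1 = 7, cz_1 = 3.5, h_1 = 2, cx_2 = 9, cy_2 = 5, cz_2 = 5, h_2 = 4, cx_3 = 3, cy_3 = 3.5, cz_3 = 2, w_3 = 1.5, h_3 = 4.5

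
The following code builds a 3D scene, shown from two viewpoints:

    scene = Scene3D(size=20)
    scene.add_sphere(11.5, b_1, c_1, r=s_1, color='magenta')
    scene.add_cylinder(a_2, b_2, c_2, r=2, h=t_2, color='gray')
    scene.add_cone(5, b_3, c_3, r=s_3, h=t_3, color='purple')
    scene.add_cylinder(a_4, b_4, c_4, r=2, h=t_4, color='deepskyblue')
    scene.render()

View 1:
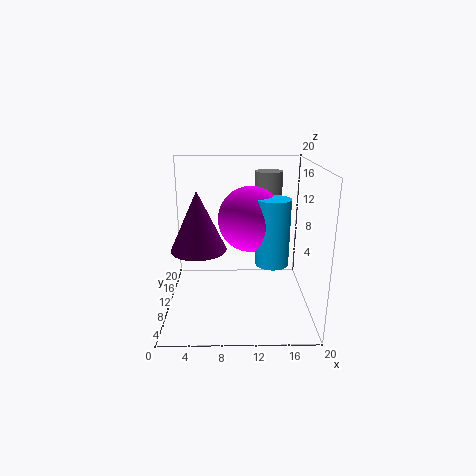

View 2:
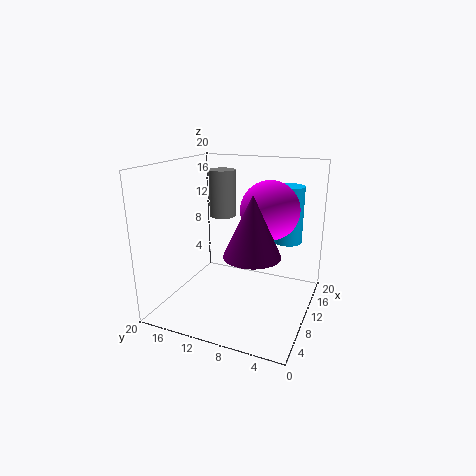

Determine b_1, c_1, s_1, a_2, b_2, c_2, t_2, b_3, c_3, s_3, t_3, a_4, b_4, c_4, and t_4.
b_1 = 6
c_1 = 14
s_1 = 4
a_2 = 14.5
b_2 = 14.5
c_2 = 11.5
t_2 = 7
b_3 = 6
c_3 = 10
s_3 = 3.5
t_3 = 7.5
a_4 = 14
b_4 = 4
c_4 = 9
t_4 = 8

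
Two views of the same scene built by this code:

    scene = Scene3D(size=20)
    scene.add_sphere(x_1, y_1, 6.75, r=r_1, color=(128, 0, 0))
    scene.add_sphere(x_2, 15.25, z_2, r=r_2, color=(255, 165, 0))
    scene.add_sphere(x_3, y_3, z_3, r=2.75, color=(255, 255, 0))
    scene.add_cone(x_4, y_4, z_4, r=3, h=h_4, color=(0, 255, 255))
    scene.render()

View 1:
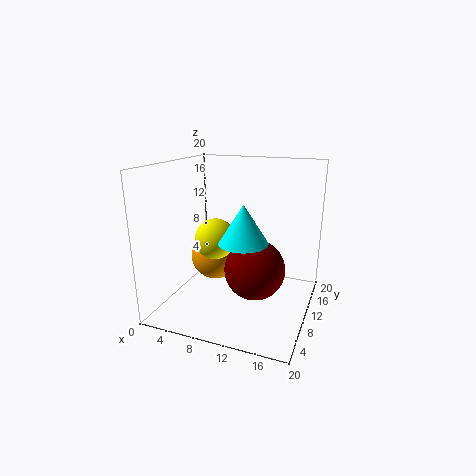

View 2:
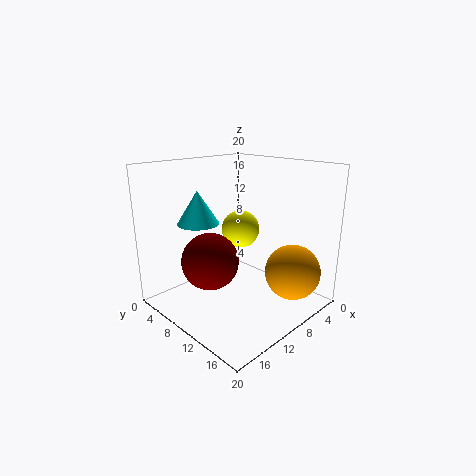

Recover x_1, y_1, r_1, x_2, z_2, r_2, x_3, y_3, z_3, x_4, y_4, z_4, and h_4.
x_1 = 13.25
y_1 = 7.75
r_1 = 4
x_2 = 4
z_2 = 4.5
r_2 = 4
x_3 = 7.5
y_3 = 8
z_3 = 10.25
x_4 = 12.75
y_4 = 4.75
z_4 = 11.5
h_4 = 4.75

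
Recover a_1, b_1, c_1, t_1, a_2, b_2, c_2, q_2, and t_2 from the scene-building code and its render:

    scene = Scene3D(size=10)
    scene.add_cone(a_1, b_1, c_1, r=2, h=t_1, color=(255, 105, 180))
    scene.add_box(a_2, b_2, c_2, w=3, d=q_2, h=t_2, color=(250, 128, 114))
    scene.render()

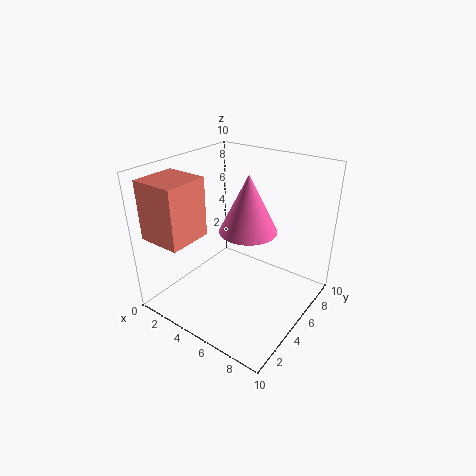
a_1 = 5.5
b_1 = 5.5
c_1 = 5.5
t_1 = 4
a_2 = 0.5
b_2 = 0.5
c_2 = 5.5
q_2 = 3
t_2 = 4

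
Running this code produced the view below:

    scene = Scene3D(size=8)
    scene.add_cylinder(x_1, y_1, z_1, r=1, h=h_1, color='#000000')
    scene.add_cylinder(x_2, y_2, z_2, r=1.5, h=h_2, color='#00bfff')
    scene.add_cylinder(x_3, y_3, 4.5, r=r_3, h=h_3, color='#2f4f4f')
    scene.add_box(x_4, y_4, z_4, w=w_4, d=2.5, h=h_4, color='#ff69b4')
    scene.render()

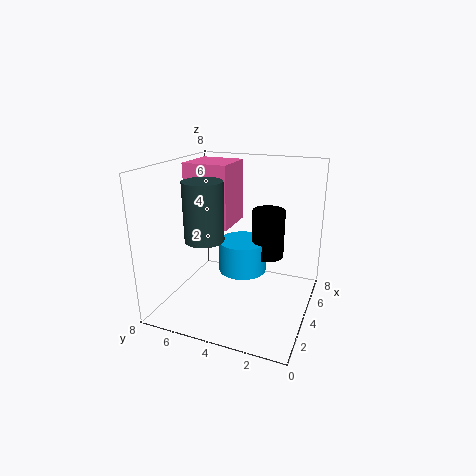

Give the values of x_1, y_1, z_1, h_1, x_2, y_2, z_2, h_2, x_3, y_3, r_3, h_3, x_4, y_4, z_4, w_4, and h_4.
x_1 = 6.5
y_1 = 3
z_1 = 2
h_1 = 3
x_2 = 6
y_2 = 4.5
z_2 = 1
h_2 = 2
x_3 = 2
y_3 = 5
r_3 = 1
h_3 = 3
x_4 = 3.5
y_4 = 4.5
z_4 = 4.5
w_4 = 2.5
h_4 = 3.5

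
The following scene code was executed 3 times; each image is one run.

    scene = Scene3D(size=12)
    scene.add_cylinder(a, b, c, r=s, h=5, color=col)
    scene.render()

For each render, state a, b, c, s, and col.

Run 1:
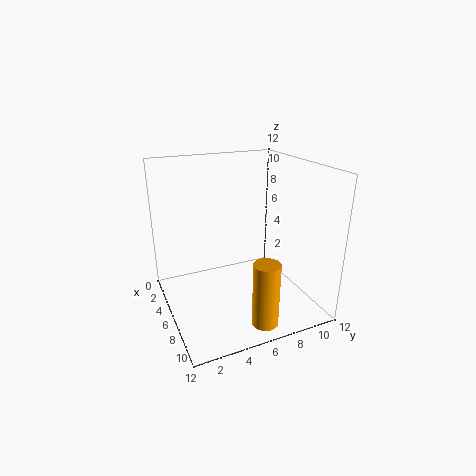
a = 11; b = 6; c = 1; s = 1; col = 'orange'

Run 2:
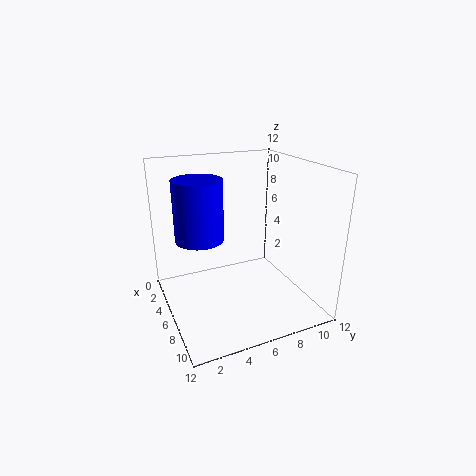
a = 5; b = 3; c = 6; s = 2; col = 'blue'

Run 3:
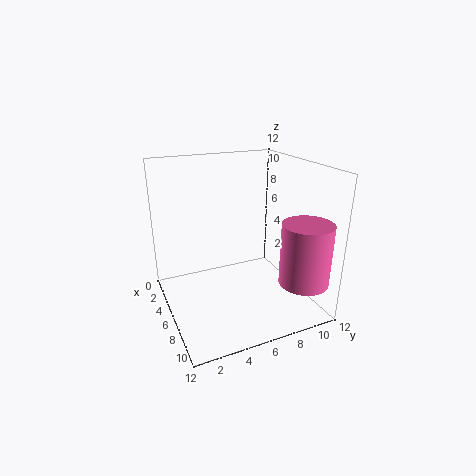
a = 10; b = 10; c = 3; s = 2; col = 'hotpink'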